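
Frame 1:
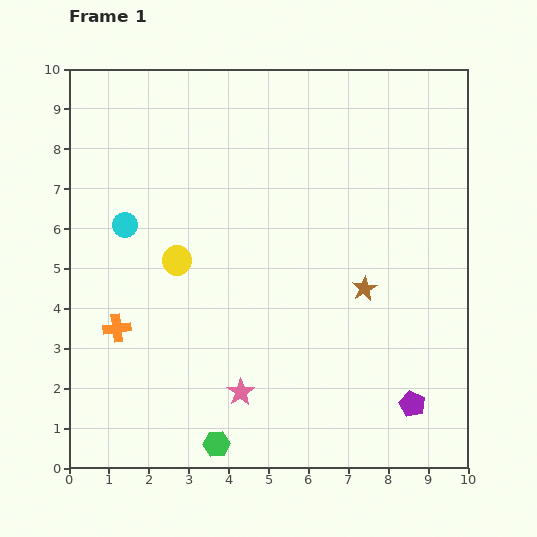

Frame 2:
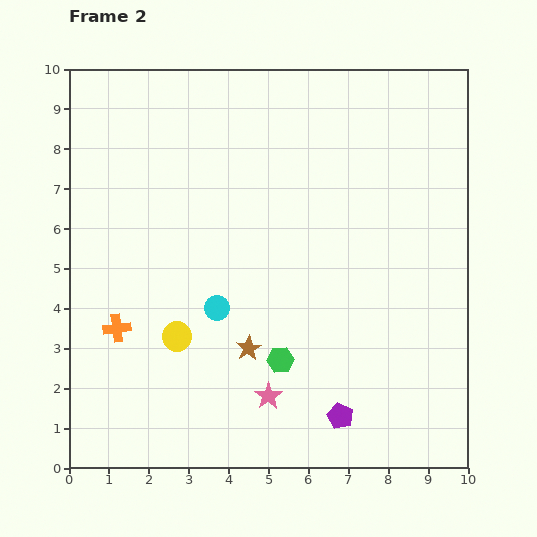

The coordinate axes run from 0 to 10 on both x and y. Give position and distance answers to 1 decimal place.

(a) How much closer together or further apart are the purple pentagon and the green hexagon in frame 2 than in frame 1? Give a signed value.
-2.9

Distance in frame 1: 5.0. Distance in frame 2: 2.1.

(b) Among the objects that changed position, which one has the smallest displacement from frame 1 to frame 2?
the pink star

(moved 0.7)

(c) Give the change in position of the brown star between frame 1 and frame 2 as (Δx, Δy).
(-2.9, -1.5)

The brown star was at (7.4, 4.5) in frame 1 and (4.5, 3.0) in frame 2.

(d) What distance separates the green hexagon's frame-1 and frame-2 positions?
2.6

The green hexagon moved from (3.7, 0.6) to (5.3, 2.7), a distance of √(1.6² + 2.1²) ≈ 2.6.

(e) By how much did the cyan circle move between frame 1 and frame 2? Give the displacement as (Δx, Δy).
(2.3, -2.1)

The cyan circle was at (1.4, 6.1) in frame 1 and (3.7, 4.0) in frame 2.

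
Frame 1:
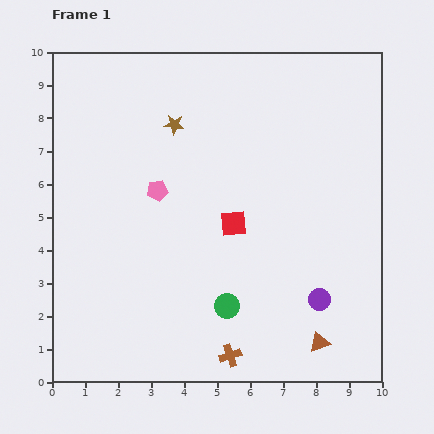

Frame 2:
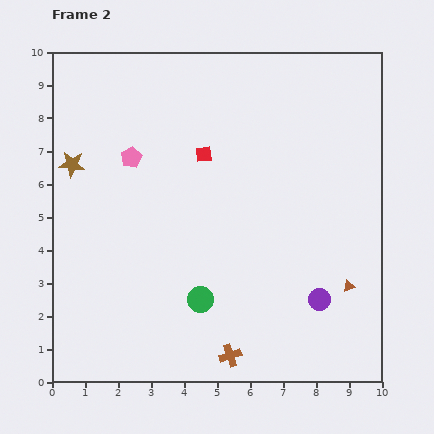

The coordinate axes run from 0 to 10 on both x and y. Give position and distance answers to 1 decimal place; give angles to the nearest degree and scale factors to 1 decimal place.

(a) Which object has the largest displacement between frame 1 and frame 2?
the brown star

(moved 3.3; next 2.3)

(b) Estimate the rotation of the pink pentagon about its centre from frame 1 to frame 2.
21° counter-clockwise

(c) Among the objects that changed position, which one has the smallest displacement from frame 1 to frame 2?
the green circle

(moved 0.8)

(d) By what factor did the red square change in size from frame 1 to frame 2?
0.6×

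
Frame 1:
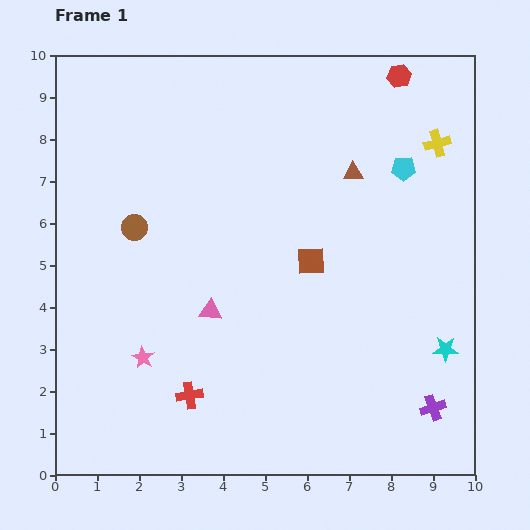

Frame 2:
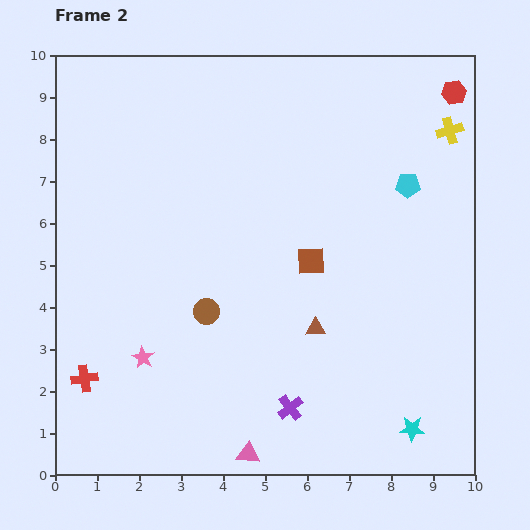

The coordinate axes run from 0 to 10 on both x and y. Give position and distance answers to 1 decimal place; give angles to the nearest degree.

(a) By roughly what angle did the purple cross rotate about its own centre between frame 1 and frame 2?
19° counter-clockwise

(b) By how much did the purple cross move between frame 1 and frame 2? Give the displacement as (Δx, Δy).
(-3.4, 0.0)

The purple cross was at (9.0, 1.6) in frame 1 and (5.6, 1.6) in frame 2.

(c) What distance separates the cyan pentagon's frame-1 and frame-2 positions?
0.4

The cyan pentagon moved from (8.3, 7.3) to (8.4, 6.9), a distance of √(0.1² + 0.4²) ≈ 0.4.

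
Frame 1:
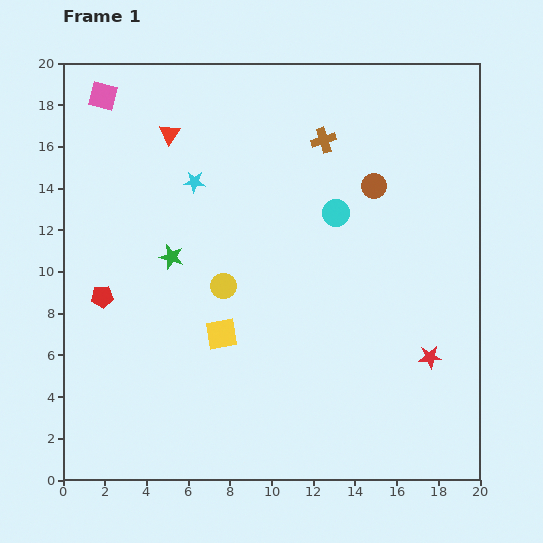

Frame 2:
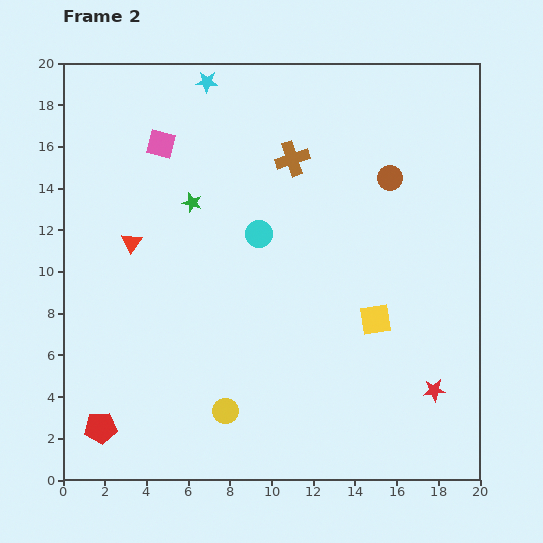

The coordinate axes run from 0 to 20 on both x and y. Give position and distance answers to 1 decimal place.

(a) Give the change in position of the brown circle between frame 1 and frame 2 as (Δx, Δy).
(0.8, 0.4)

The brown circle was at (14.9, 14.1) in frame 1 and (15.7, 14.5) in frame 2.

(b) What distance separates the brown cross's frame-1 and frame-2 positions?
1.7

The brown cross moved from (12.5, 16.3) to (11.0, 15.4), a distance of √(1.5² + 0.9²) ≈ 1.7.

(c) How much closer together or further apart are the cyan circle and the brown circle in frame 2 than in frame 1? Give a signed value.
+4.7

Distance in frame 1: 2.2. Distance in frame 2: 6.9.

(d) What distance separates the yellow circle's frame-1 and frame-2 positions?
6.0

The yellow circle moved from (7.7, 9.3) to (7.8, 3.3), a distance of √(0.1² + 6.0²) ≈ 6.0.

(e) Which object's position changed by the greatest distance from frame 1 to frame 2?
the yellow square

(moved 7.4; next 6.3)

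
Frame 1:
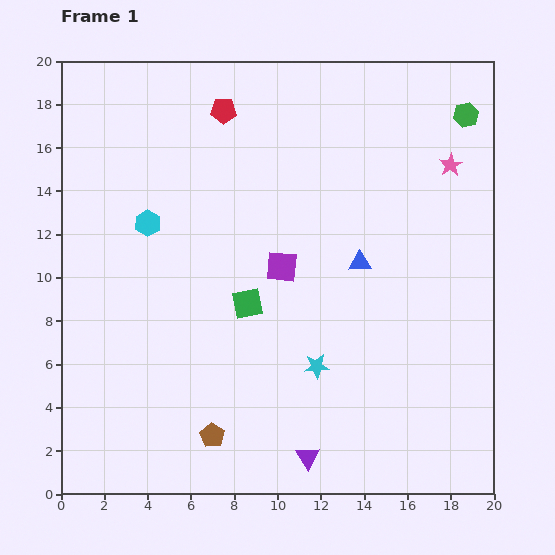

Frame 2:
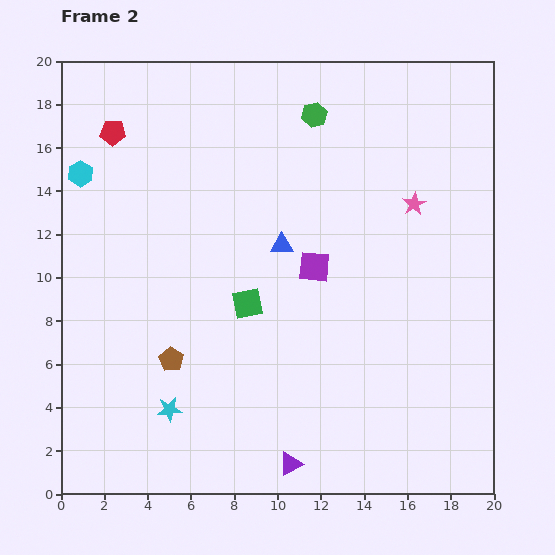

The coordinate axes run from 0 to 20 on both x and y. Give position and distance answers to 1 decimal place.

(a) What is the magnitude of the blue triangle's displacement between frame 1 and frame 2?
3.7

The blue triangle moved from (13.8, 10.7) to (10.2, 11.5), a distance of √(3.6² + 0.8²) ≈ 3.7.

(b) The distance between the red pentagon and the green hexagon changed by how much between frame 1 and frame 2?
-1.9

Distance in frame 1: 11.2. Distance in frame 2: 9.3.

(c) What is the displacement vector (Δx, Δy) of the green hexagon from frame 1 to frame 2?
(-7.0, 0.0)

The green hexagon was at (18.7, 17.5) in frame 1 and (11.7, 17.5) in frame 2.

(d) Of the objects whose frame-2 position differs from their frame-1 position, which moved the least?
the purple triangle

(moved 0.9)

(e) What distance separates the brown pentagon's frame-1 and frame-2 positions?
4.0

The brown pentagon moved from (7.0, 2.7) to (5.1, 6.2), a distance of √(1.9² + 3.5²) ≈ 4.0.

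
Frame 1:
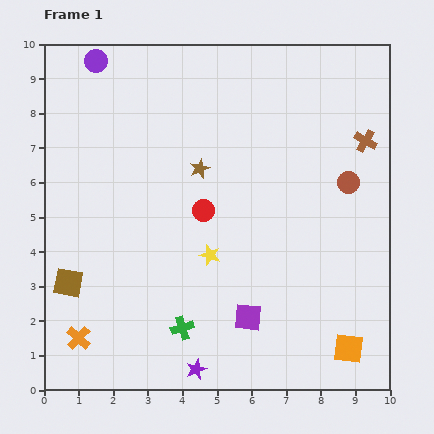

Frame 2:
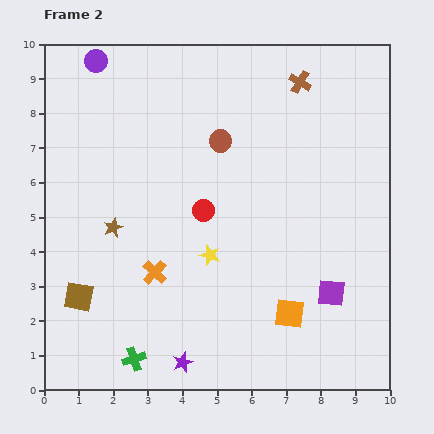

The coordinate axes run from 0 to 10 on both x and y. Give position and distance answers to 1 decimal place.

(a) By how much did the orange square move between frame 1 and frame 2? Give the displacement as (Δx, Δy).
(-1.7, 1.0)

The orange square was at (8.8, 1.2) in frame 1 and (7.1, 2.2) in frame 2.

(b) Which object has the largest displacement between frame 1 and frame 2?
the brown circle

(moved 3.9; next 3.0)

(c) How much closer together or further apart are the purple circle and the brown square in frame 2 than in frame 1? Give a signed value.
+0.4

Distance in frame 1: 6.4. Distance in frame 2: 6.8.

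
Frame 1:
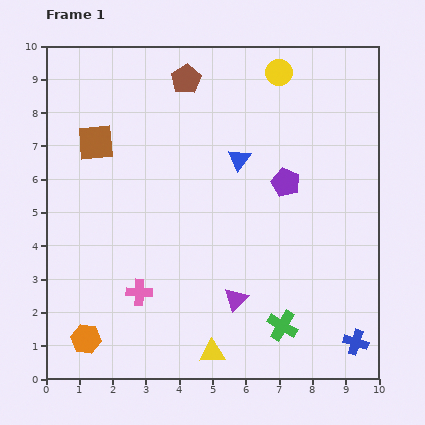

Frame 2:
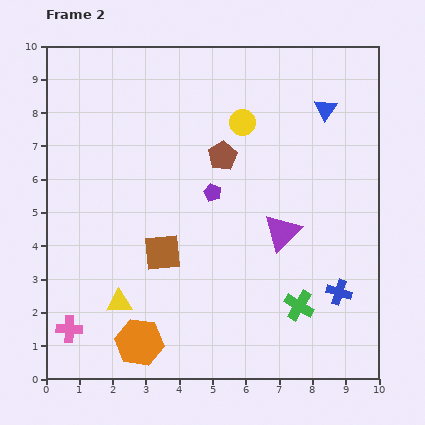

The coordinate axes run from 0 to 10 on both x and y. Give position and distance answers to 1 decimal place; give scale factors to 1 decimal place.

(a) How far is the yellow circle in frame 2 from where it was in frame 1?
1.9

The yellow circle moved from (7.0, 9.2) to (5.9, 7.7), a distance of √(1.1² + 1.5²) ≈ 1.9.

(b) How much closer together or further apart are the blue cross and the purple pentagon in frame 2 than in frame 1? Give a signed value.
-0.4

Distance in frame 1: 5.2. Distance in frame 2: 4.8.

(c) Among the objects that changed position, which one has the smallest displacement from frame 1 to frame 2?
the green cross

(moved 0.8)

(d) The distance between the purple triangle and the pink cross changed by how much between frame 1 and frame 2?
+4.1

Distance in frame 1: 2.9. Distance in frame 2: 7.0.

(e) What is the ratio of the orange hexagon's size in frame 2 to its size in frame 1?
1.6×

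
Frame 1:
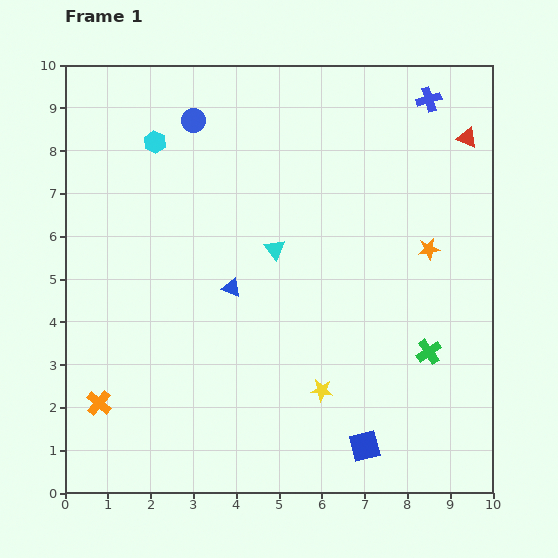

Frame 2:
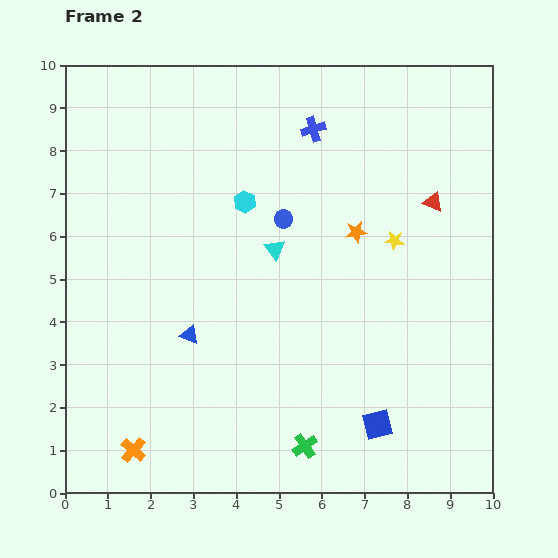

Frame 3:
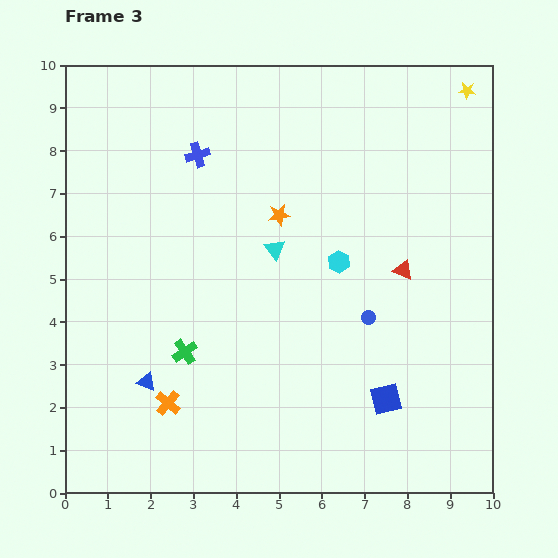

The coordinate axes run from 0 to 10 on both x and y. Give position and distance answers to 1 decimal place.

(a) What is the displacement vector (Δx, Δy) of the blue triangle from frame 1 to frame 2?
(-1.0, -1.1)

The blue triangle was at (3.9, 4.8) in frame 1 and (2.9, 3.7) in frame 2.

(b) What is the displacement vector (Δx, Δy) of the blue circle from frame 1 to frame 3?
(4.1, -4.6)

The blue circle was at (3.0, 8.7) in frame 1 and (7.1, 4.1) in frame 3.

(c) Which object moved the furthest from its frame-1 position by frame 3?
the yellow star

(moved 7.8; next 6.2)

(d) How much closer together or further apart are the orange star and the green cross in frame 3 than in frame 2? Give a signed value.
-1.2

Distance in frame 2: 5.1. Distance in frame 3: 3.9.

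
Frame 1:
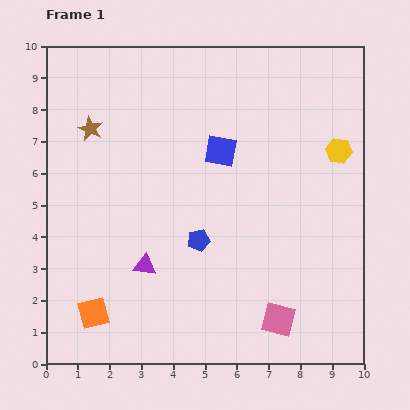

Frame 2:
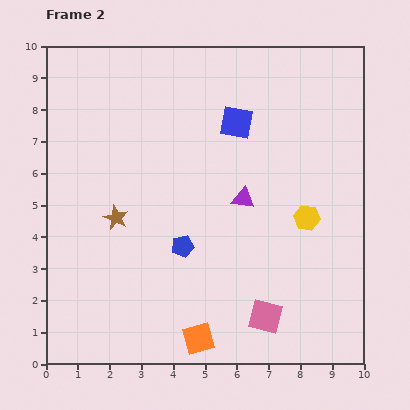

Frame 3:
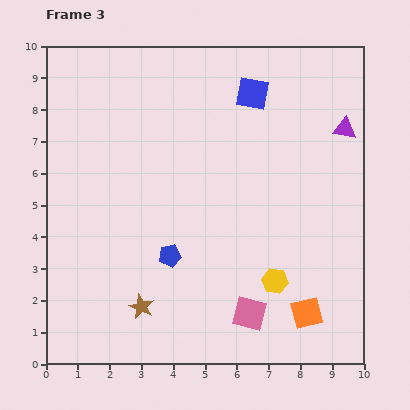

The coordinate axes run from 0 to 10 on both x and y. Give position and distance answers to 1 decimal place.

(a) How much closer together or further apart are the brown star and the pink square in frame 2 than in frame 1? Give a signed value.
-2.8

Distance in frame 1: 8.4. Distance in frame 2: 5.6.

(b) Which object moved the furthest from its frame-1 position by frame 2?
the purple triangle

(moved 3.7; next 3.4)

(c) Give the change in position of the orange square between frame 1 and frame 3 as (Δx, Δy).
(6.7, 0.0)

The orange square was at (1.5, 1.6) in frame 1 and (8.2, 1.6) in frame 3.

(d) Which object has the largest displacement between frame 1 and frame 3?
the purple triangle

(moved 7.6; next 6.7)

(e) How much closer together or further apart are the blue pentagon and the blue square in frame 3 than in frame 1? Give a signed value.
+2.8

Distance in frame 1: 2.9. Distance in frame 3: 5.7.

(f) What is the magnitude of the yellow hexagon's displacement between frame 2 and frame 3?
2.2

The yellow hexagon moved from (8.2, 4.6) to (7.2, 2.6), a distance of √(1.0² + 2.0²) ≈ 2.2.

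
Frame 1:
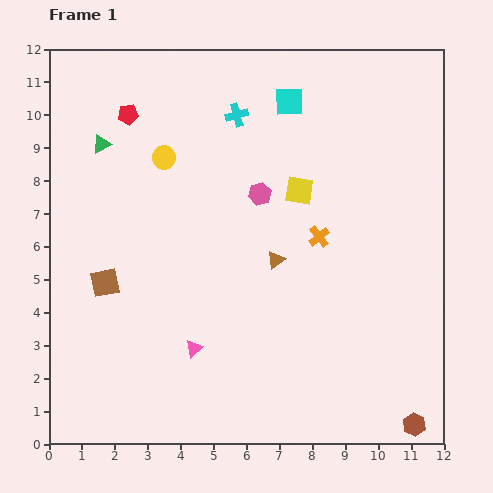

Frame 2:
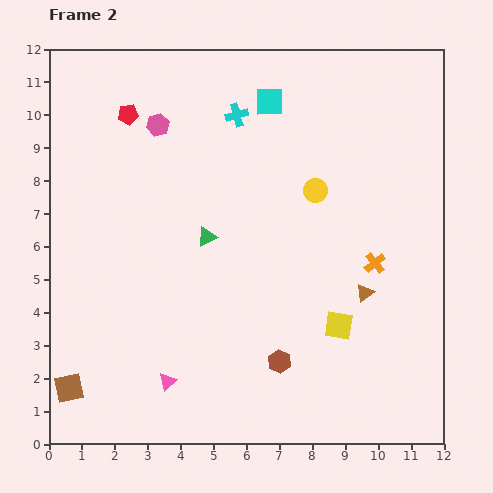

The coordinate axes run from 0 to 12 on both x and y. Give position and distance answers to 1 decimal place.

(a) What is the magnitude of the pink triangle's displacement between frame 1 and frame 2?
1.3

The pink triangle moved from (4.4, 2.9) to (3.6, 1.9), a distance of √(0.8² + 1.0²) ≈ 1.3.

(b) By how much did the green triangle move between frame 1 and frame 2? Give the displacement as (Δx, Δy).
(3.2, -2.8)

The green triangle was at (1.6, 9.1) in frame 1 and (4.8, 6.3) in frame 2.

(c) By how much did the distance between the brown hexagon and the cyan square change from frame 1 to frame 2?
-2.6

Distance in frame 1: 10.5. Distance in frame 2: 7.9.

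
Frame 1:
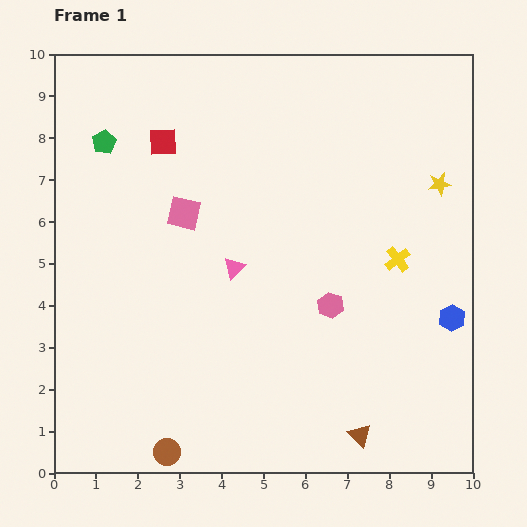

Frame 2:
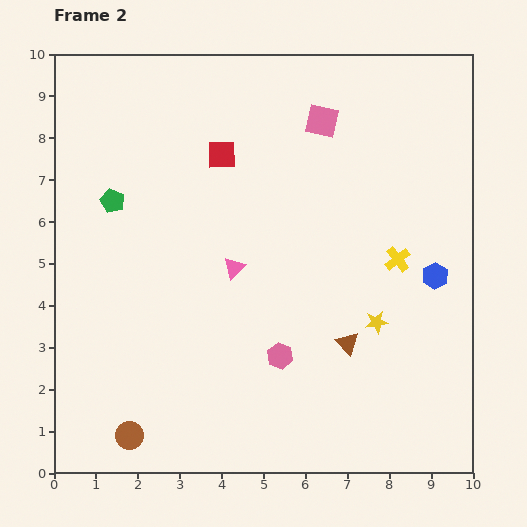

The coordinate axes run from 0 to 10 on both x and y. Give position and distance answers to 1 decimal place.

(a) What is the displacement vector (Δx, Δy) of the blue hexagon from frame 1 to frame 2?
(-0.4, 1.0)

The blue hexagon was at (9.5, 3.7) in frame 1 and (9.1, 4.7) in frame 2.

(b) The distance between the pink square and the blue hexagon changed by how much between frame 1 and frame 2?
-2.3

Distance in frame 1: 6.9. Distance in frame 2: 4.6.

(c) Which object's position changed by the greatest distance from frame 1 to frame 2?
the pink square

(moved 4.0; next 3.6)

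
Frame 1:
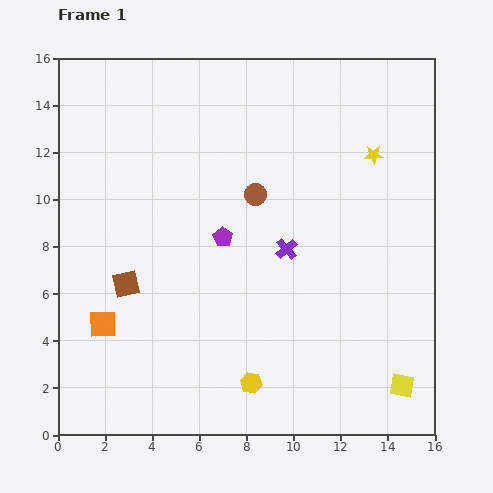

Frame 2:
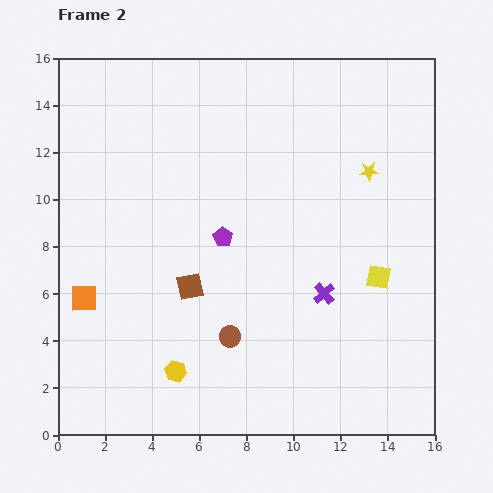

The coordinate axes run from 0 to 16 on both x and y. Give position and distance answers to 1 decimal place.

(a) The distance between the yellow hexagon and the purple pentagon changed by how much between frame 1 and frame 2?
-0.3

Distance in frame 1: 6.3. Distance in frame 2: 6.0.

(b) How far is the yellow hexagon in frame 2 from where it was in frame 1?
3.2

The yellow hexagon moved from (8.2, 2.2) to (5.0, 2.7), a distance of √(3.2² + 0.5²) ≈ 3.2.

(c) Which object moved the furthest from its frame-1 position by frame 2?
the brown circle

(moved 6.1; next 4.7)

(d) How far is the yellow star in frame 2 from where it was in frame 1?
0.7

The yellow star moved from (13.4, 11.9) to (13.2, 11.2), a distance of √(0.2² + 0.7²) ≈ 0.7.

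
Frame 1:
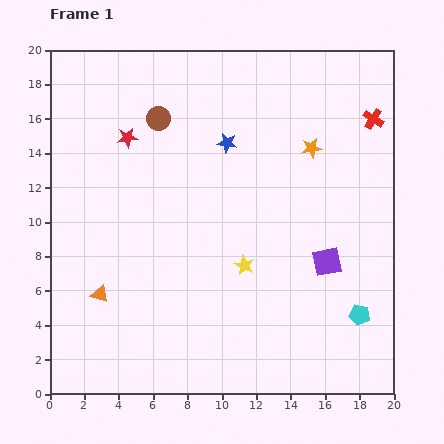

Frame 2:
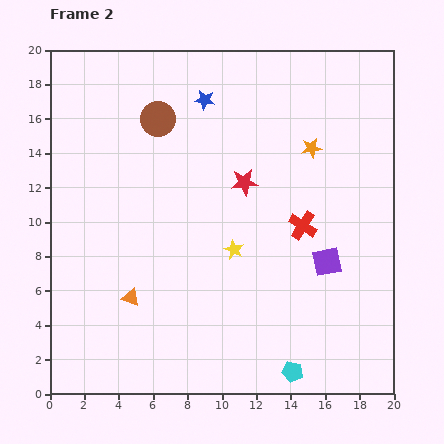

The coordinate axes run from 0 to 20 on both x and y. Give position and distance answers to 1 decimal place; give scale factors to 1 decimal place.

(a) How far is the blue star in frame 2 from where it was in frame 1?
2.8

The blue star moved from (10.3, 14.6) to (9.0, 17.1), a distance of √(1.3² + 2.5²) ≈ 2.8.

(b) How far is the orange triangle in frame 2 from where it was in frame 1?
1.8

The orange triangle moved from (2.9, 5.8) to (4.7, 5.6), a distance of √(1.8² + 0.2²) ≈ 1.8.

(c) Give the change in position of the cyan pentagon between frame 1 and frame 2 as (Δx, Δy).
(-3.9, -3.3)

The cyan pentagon was at (18.0, 4.6) in frame 1 and (14.1, 1.3) in frame 2.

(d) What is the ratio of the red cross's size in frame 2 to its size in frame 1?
1.4×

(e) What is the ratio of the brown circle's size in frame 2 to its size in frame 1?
1.5×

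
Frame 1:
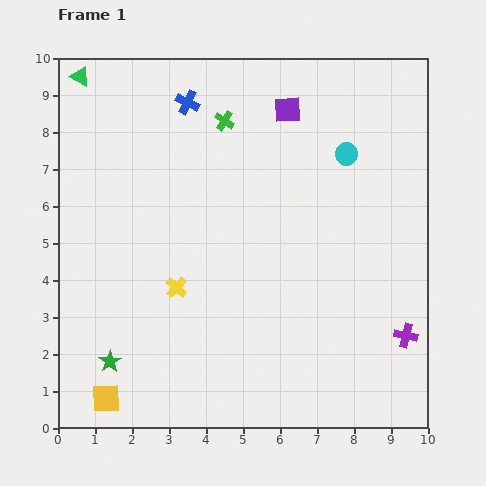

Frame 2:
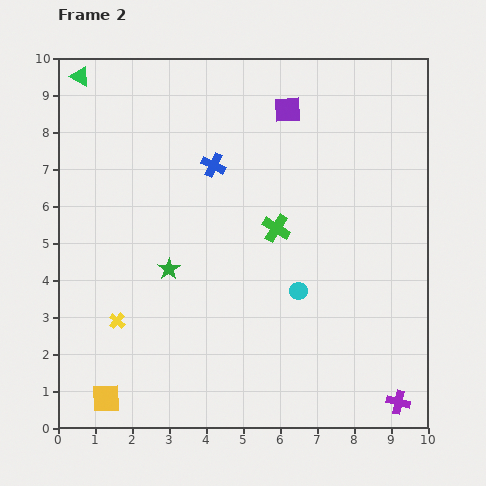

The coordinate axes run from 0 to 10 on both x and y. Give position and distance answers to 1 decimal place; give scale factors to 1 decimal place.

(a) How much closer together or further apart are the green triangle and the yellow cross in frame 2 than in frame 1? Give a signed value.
+0.4

Distance in frame 1: 6.3. Distance in frame 2: 6.7.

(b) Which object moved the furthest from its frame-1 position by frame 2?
the cyan circle

(moved 3.9; next 3.2)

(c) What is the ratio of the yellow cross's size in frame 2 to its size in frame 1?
0.8×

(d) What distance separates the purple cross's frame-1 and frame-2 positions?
1.8

The purple cross moved from (9.4, 2.5) to (9.2, 0.7), a distance of √(0.2² + 1.8²) ≈ 1.8.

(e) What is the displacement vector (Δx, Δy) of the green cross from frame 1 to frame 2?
(1.4, -2.9)

The green cross was at (4.5, 8.3) in frame 1 and (5.9, 5.4) in frame 2.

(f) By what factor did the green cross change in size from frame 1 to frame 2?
1.4×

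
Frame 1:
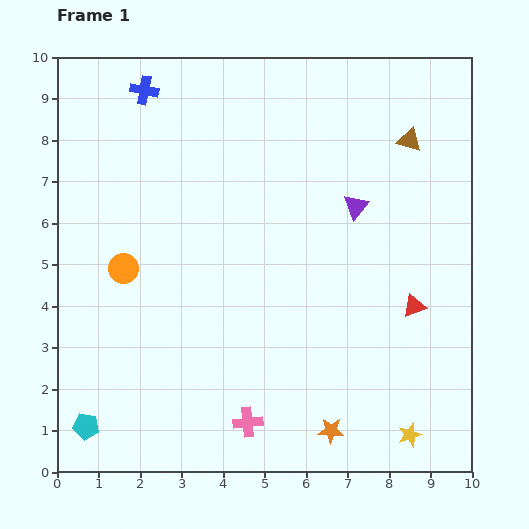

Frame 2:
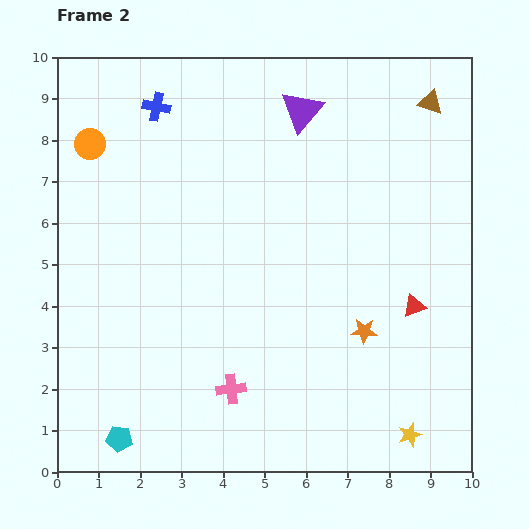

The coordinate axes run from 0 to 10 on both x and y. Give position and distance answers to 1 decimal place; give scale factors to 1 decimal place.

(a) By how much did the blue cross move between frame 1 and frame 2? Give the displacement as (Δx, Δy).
(0.3, -0.4)

The blue cross was at (2.1, 9.2) in frame 1 and (2.4, 8.8) in frame 2.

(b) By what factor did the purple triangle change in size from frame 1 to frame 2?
1.7×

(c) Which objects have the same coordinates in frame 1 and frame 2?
the yellow star, the red triangle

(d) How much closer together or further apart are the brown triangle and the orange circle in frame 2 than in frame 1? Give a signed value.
+0.7

Distance in frame 1: 7.6. Distance in frame 2: 8.3.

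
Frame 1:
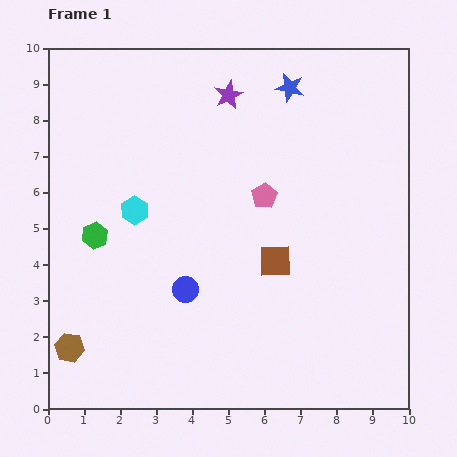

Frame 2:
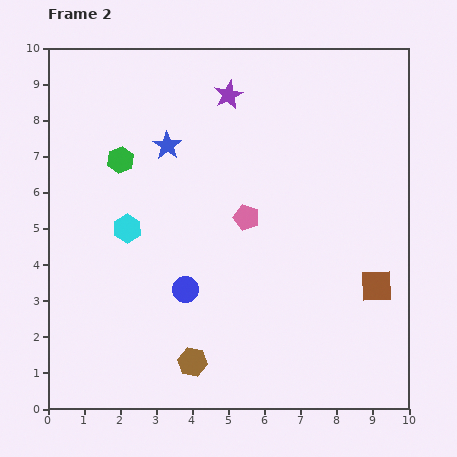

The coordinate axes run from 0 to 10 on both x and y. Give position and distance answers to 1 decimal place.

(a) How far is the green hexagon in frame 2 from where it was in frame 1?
2.2

The green hexagon moved from (1.3, 4.8) to (2.0, 6.9), a distance of √(0.7² + 2.1²) ≈ 2.2.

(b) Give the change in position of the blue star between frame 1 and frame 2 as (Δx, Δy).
(-3.4, -1.6)

The blue star was at (6.7, 8.9) in frame 1 and (3.3, 7.3) in frame 2.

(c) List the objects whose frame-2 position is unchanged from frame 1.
the blue circle, the purple star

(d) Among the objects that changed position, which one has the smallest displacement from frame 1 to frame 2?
the cyan hexagon

(moved 0.5)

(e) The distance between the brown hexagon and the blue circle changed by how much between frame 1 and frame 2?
-1.6

Distance in frame 1: 3.6. Distance in frame 2: 2.0.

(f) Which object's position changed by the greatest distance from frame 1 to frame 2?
the blue star

(moved 3.8; next 3.4)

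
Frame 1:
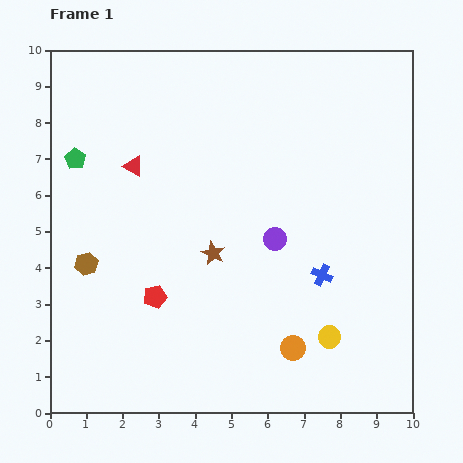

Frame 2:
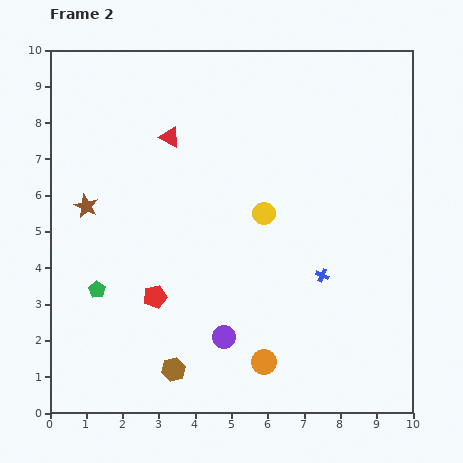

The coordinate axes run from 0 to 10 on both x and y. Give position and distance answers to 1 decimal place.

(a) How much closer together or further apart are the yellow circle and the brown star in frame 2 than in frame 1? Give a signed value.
+1.0

Distance in frame 1: 3.9. Distance in frame 2: 4.9.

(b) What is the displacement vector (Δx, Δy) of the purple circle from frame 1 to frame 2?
(-1.4, -2.7)

The purple circle was at (6.2, 4.8) in frame 1 and (4.8, 2.1) in frame 2.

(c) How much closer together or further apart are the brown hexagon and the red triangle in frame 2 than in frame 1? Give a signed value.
+3.4

Distance in frame 1: 3.0. Distance in frame 2: 6.4.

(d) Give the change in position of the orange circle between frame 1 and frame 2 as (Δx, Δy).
(-0.8, -0.4)

The orange circle was at (6.7, 1.8) in frame 1 and (5.9, 1.4) in frame 2.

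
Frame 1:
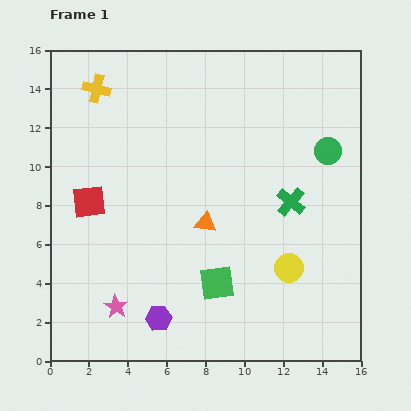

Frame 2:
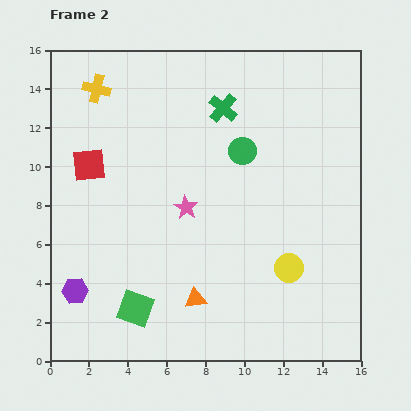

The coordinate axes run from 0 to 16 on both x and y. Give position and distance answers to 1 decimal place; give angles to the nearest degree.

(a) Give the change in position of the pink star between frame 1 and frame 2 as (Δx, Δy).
(3.6, 5.1)

The pink star was at (3.4, 2.8) in frame 1 and (7.0, 7.9) in frame 2.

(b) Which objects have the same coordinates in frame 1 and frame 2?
the yellow cross, the yellow circle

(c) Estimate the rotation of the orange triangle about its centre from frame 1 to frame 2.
18° counter-clockwise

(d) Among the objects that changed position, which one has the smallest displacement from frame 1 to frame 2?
the red square

(moved 1.9)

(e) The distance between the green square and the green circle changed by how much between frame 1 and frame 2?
+0.9

Distance in frame 1: 8.9. Distance in frame 2: 9.8.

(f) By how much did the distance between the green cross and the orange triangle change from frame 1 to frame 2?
+5.4

Distance in frame 1: 4.5. Distance in frame 2: 9.9.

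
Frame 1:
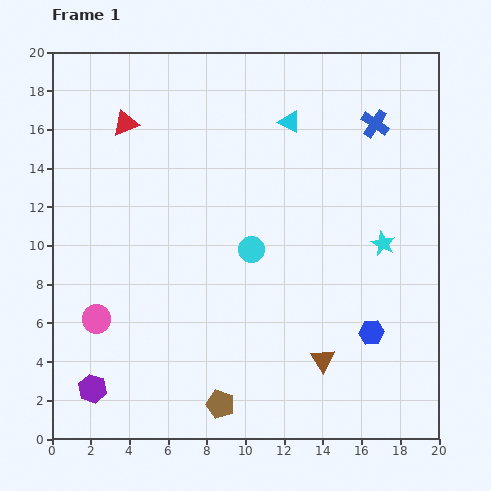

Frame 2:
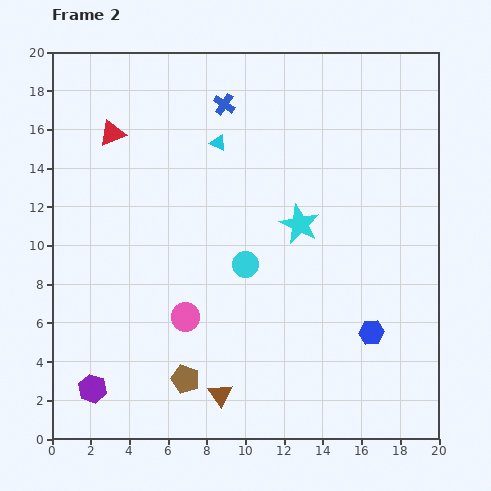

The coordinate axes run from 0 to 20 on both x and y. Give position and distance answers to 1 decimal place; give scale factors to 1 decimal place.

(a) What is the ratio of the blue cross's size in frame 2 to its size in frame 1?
0.8×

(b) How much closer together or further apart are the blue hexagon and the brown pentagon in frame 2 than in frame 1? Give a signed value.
+1.3

Distance in frame 1: 8.6. Distance in frame 2: 9.9.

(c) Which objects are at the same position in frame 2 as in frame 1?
the blue hexagon, the purple hexagon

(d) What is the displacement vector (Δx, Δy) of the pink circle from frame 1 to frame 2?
(4.6, 0.1)

The pink circle was at (2.3, 6.2) in frame 1 and (6.9, 6.3) in frame 2.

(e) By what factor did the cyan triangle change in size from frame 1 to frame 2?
0.7×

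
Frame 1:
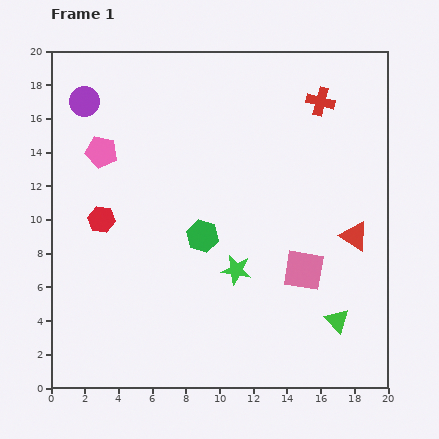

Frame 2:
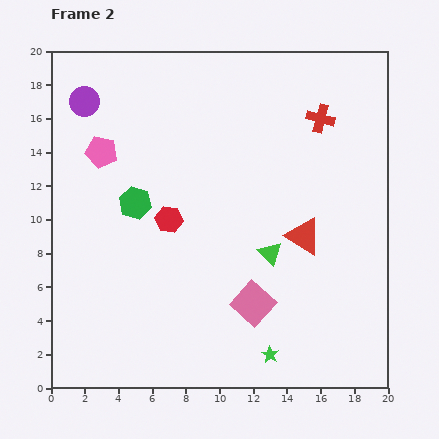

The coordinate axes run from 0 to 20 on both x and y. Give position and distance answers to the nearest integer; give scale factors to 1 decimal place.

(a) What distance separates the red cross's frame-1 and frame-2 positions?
1

The red cross moved from (16, 17) to (16, 16), a distance of √(0² + 1²) ≈ 1.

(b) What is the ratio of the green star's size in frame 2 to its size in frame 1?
0.6×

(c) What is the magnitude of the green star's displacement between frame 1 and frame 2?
5

The green star moved from (11, 7) to (13, 2), a distance of √(2² + 5²) ≈ 5.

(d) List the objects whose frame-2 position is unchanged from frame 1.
the pink pentagon, the purple circle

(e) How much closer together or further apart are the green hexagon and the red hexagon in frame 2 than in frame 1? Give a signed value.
-4

Distance in frame 1: 6. Distance in frame 2: 2.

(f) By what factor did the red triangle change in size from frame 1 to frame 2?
1.3×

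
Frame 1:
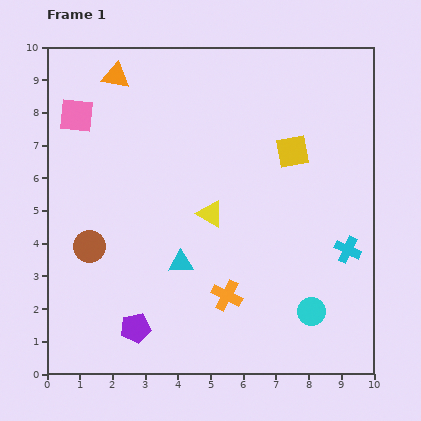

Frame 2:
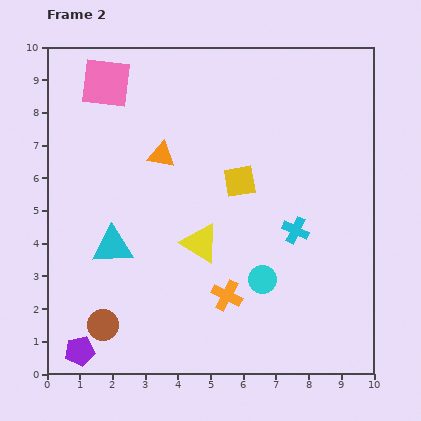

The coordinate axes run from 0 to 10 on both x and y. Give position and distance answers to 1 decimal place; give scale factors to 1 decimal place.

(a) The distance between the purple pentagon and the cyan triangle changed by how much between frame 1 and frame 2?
+1.0

Distance in frame 1: 2.4. Distance in frame 2: 3.4.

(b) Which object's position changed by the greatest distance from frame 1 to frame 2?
the orange triangle

(moved 2.8; next 2.4)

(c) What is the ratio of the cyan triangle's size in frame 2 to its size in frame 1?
1.7×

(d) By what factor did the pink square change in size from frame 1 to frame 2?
1.5×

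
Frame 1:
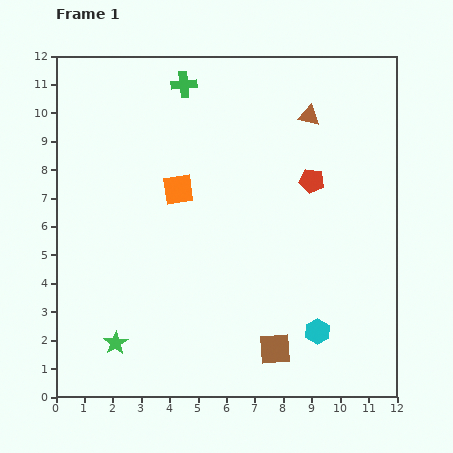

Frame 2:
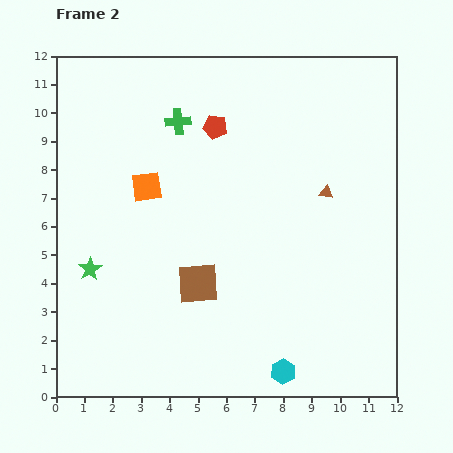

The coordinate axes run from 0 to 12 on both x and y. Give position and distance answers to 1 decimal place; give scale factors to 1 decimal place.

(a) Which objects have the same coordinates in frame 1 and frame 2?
none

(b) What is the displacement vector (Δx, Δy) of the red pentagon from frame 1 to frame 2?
(-3.4, 1.9)

The red pentagon was at (9.0, 7.6) in frame 1 and (5.6, 9.5) in frame 2.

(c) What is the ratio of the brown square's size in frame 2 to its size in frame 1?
1.3×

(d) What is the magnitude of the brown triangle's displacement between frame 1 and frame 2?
2.8

The brown triangle moved from (8.9, 9.9) to (9.5, 7.2), a distance of √(0.6² + 2.7²) ≈ 2.8.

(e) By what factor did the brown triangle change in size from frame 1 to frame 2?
0.7×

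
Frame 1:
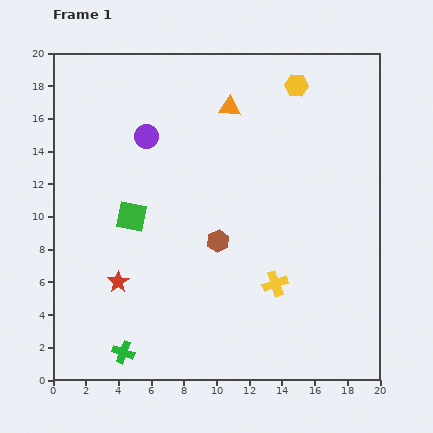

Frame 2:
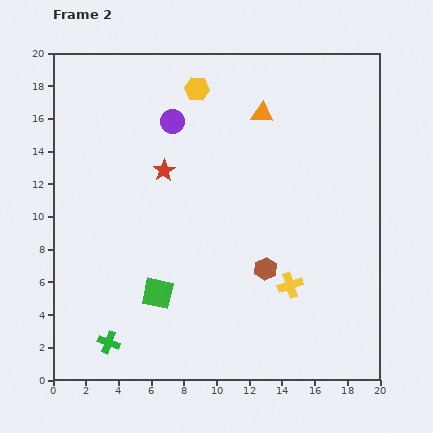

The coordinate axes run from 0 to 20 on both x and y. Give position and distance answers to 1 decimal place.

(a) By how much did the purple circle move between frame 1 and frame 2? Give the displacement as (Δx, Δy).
(1.6, 0.9)

The purple circle was at (5.7, 14.9) in frame 1 and (7.3, 15.8) in frame 2.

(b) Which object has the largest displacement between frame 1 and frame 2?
the red star

(moved 7.4; next 6.1)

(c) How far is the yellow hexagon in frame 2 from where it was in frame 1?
6.1

The yellow hexagon moved from (14.9, 18.0) to (8.8, 17.8), a distance of √(6.1² + 0.2²) ≈ 6.1.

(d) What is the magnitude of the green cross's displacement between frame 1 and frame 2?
1.1

The green cross moved from (4.3, 1.7) to (3.4, 2.3), a distance of √(0.9² + 0.6²) ≈ 1.1.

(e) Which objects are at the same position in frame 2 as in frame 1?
none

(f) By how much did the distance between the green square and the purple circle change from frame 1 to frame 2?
+5.5

Distance in frame 1: 5.0. Distance in frame 2: 10.5.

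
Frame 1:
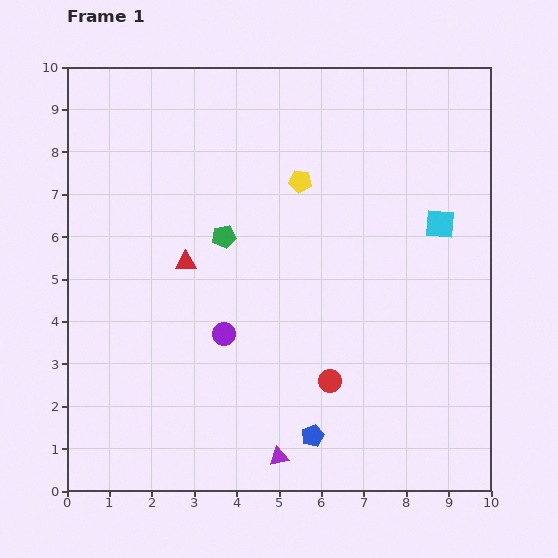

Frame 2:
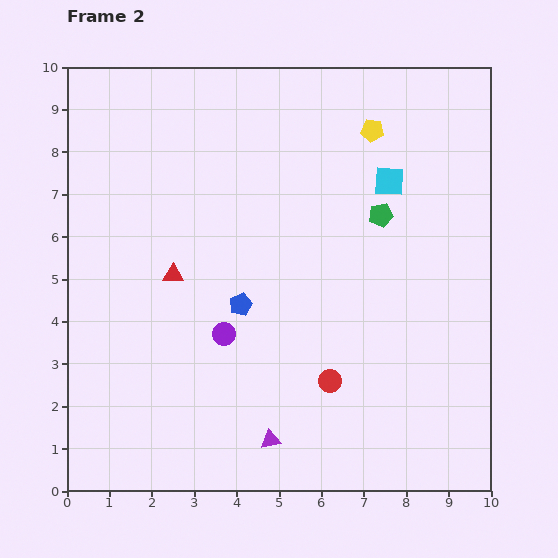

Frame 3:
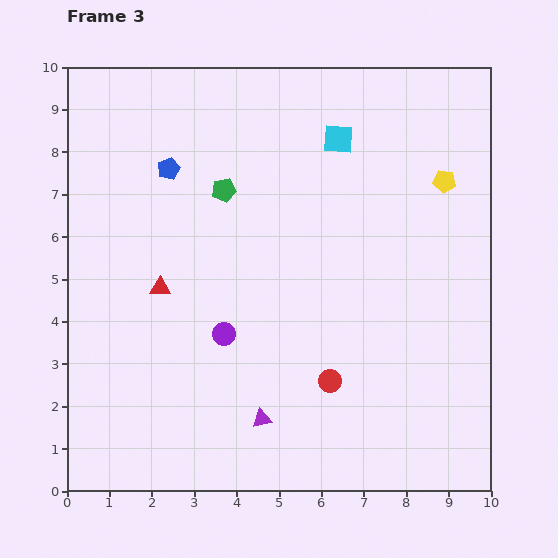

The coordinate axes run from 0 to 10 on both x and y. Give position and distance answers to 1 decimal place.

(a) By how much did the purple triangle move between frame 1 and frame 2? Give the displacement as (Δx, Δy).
(-0.2, 0.4)

The purple triangle was at (5.0, 0.8) in frame 1 and (4.8, 1.2) in frame 2.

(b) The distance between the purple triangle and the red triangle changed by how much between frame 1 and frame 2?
-0.6

Distance in frame 1: 5.1. Distance in frame 2: 4.5.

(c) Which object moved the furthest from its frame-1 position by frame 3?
the blue pentagon

(moved 7.2; next 3.4)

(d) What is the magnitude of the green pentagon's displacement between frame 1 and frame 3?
1.1

The green pentagon moved from (3.7, 6.0) to (3.7, 7.1), a distance of √(0.0² + 1.1²) ≈ 1.1.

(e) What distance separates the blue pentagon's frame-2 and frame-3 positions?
3.6

The blue pentagon moved from (4.1, 4.4) to (2.4, 7.6), a distance of √(1.7² + 3.2²) ≈ 3.6.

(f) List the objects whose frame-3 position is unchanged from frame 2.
the purple circle, the red circle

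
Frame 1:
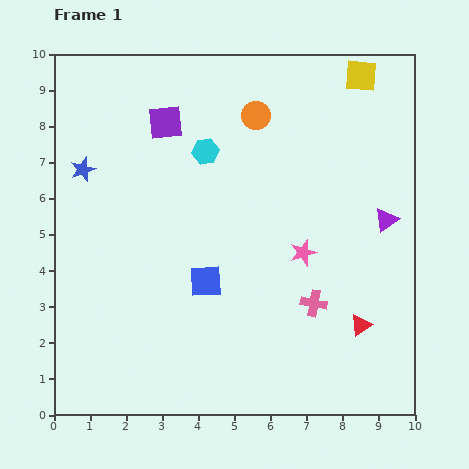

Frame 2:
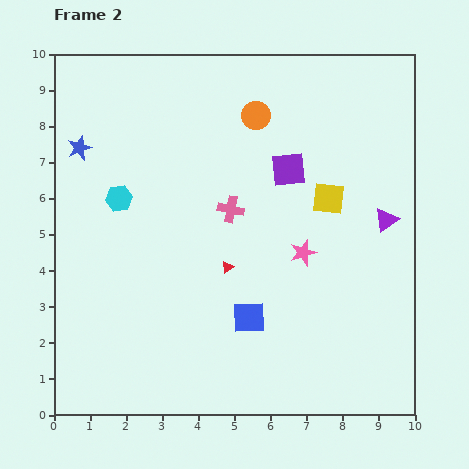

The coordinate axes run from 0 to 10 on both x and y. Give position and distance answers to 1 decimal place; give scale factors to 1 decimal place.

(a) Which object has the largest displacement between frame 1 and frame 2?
the red triangle

(moved 4.0; next 3.6)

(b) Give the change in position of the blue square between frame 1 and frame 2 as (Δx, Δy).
(1.2, -1.0)

The blue square was at (4.2, 3.7) in frame 1 and (5.4, 2.7) in frame 2.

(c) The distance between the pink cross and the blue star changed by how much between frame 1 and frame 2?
-2.9

Distance in frame 1: 7.4. Distance in frame 2: 4.5.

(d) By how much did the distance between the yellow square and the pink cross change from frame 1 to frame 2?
-3.7

Distance in frame 1: 6.4. Distance in frame 2: 2.7.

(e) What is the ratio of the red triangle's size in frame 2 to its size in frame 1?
0.6×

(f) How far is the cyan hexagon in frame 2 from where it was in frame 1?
2.7

The cyan hexagon moved from (4.2, 7.3) to (1.8, 6.0), a distance of √(2.4² + 1.3²) ≈ 2.7.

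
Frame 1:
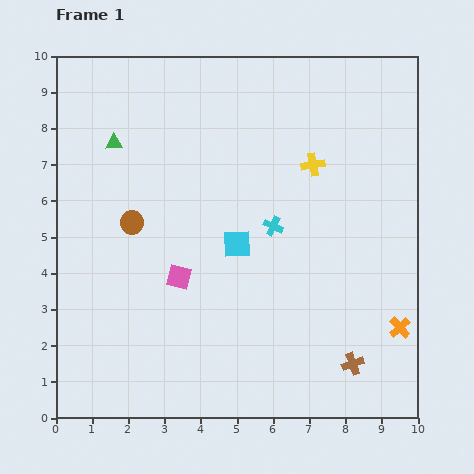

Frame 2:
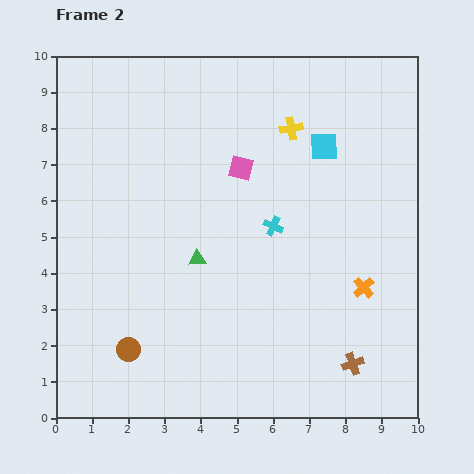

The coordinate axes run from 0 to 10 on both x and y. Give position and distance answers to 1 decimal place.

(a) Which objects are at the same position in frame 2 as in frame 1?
the brown cross, the cyan cross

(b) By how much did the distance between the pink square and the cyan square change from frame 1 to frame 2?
+0.6

Distance in frame 1: 1.8. Distance in frame 2: 2.4.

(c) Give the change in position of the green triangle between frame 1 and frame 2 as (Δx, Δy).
(2.3, -3.2)

The green triangle was at (1.6, 7.6) in frame 1 and (3.9, 4.4) in frame 2.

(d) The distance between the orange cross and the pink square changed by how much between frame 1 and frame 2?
-1.6

Distance in frame 1: 6.3. Distance in frame 2: 4.7.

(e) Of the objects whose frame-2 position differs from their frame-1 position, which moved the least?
the yellow cross

(moved 1.2)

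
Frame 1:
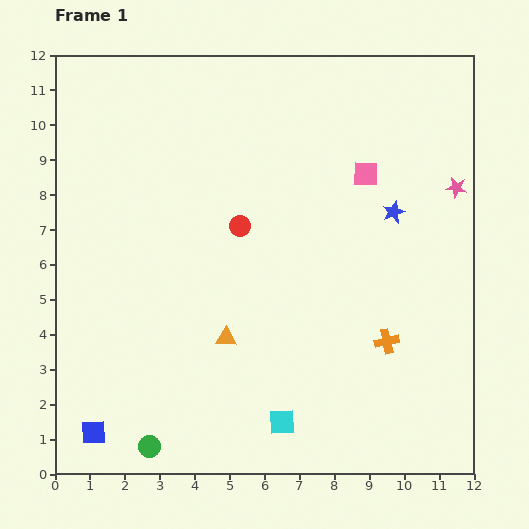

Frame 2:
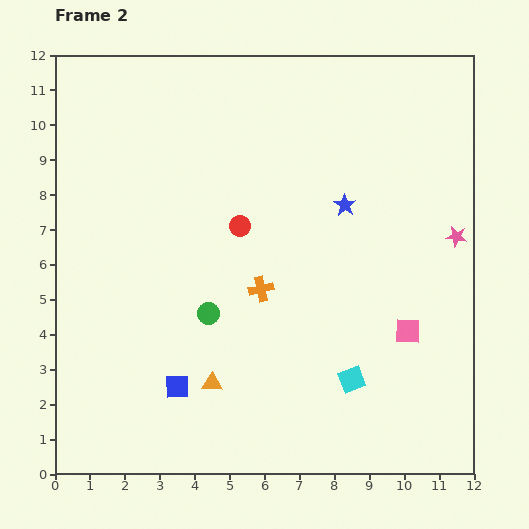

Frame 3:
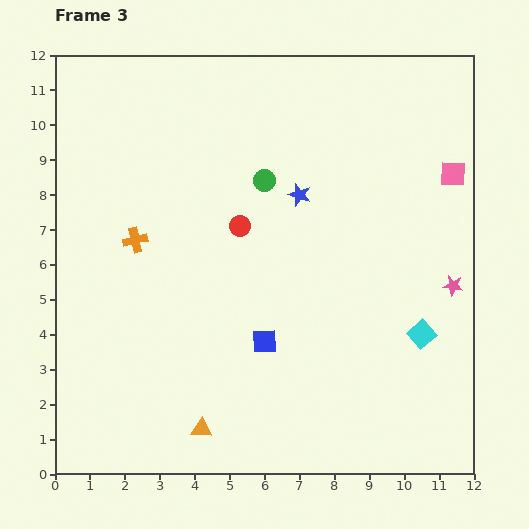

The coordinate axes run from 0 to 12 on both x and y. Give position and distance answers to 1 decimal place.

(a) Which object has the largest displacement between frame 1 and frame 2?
the pink square

(moved 4.7; next 4.2)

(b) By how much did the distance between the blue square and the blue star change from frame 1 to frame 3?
-6.4

Distance in frame 1: 10.7. Distance in frame 3: 4.3.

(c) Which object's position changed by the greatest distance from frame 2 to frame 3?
the pink square

(moved 4.7; next 4.1)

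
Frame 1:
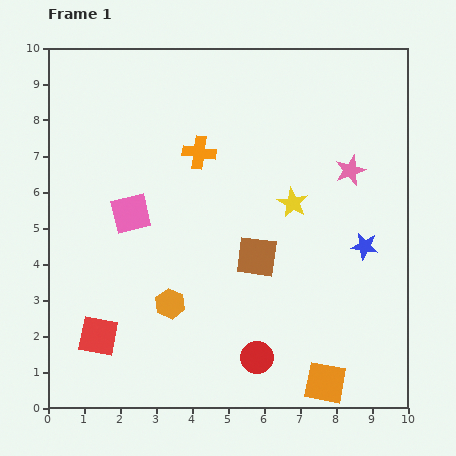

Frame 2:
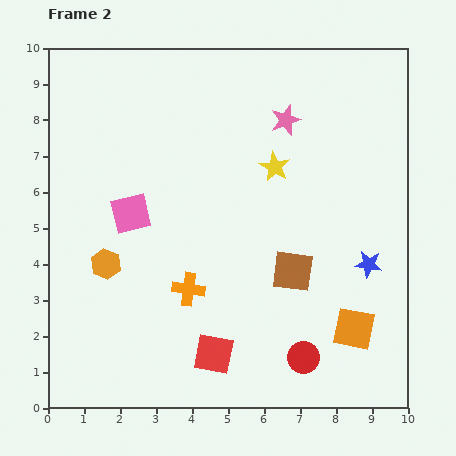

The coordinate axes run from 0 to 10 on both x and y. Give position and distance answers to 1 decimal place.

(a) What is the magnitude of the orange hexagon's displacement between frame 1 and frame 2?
2.1

The orange hexagon moved from (3.4, 2.9) to (1.6, 4.0), a distance of √(1.8² + 1.1²) ≈ 2.1.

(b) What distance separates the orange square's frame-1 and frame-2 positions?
1.7

The orange square moved from (7.7, 0.7) to (8.5, 2.2), a distance of √(0.8² + 1.5²) ≈ 1.7.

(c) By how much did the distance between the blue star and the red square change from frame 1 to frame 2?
-2.8

Distance in frame 1: 7.8. Distance in frame 2: 5.0.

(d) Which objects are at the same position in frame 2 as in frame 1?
the pink square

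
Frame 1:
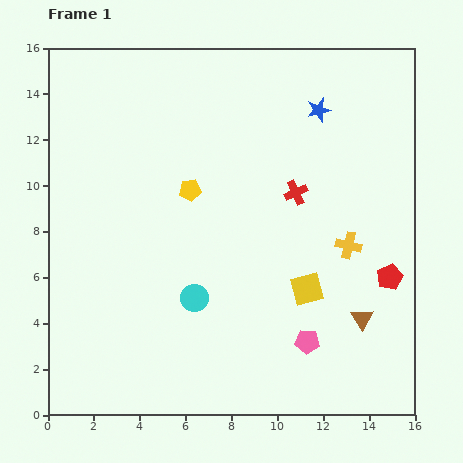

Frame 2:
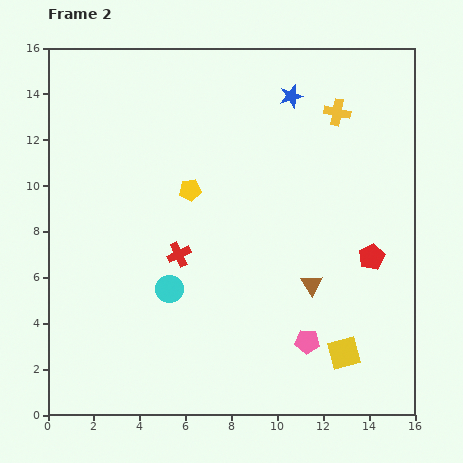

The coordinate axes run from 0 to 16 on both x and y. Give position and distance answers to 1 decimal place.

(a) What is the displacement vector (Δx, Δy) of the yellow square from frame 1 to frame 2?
(1.6, -2.8)

The yellow square was at (11.3, 5.5) in frame 1 and (12.9, 2.7) in frame 2.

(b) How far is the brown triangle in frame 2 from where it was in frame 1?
2.7

The brown triangle moved from (13.7, 4.2) to (11.5, 5.7), a distance of √(2.2² + 1.5²) ≈ 2.7.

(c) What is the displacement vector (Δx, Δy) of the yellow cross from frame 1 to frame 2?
(-0.5, 5.8)

The yellow cross was at (13.1, 7.4) in frame 1 and (12.6, 13.2) in frame 2.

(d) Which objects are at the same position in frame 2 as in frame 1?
the pink pentagon, the yellow pentagon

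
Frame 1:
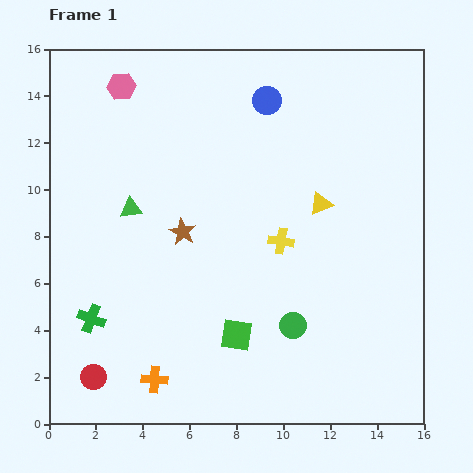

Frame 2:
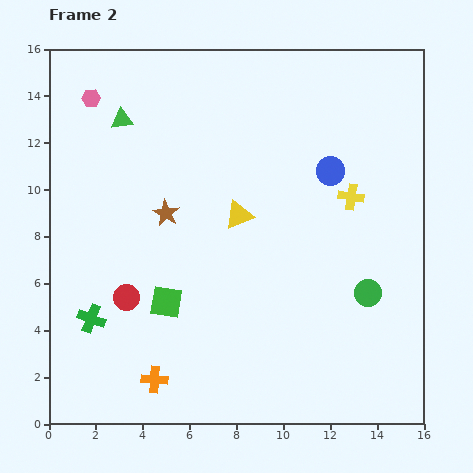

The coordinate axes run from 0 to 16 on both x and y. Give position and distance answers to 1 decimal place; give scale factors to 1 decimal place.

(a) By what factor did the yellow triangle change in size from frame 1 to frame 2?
1.3×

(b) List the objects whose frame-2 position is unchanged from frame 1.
the green cross, the orange cross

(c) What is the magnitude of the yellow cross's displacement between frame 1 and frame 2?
3.6

The yellow cross moved from (9.9, 7.8) to (12.9, 9.7), a distance of √(3.0² + 1.9²) ≈ 3.6.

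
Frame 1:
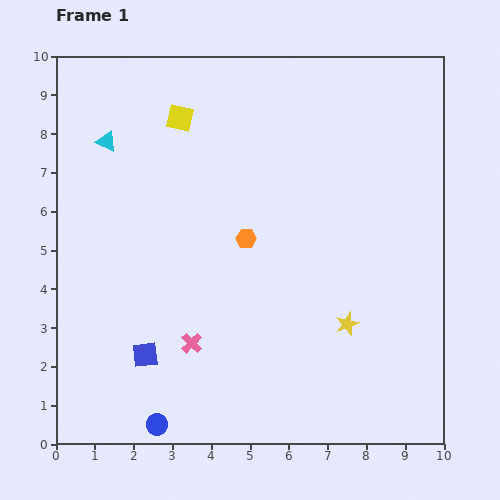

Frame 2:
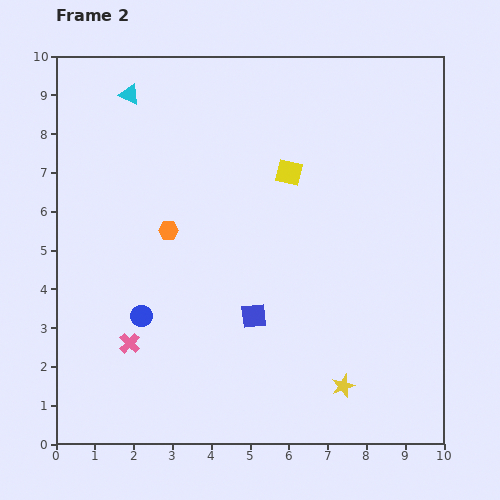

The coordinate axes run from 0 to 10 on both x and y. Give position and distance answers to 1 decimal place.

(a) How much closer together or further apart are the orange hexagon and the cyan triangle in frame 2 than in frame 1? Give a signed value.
-0.8

Distance in frame 1: 4.4. Distance in frame 2: 3.6.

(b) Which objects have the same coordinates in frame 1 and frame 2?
none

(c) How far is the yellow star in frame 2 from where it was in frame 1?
1.6

The yellow star moved from (7.5, 3.1) to (7.4, 1.5), a distance of √(0.1² + 1.6²) ≈ 1.6.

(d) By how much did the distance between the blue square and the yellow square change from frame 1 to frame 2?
-2.4

Distance in frame 1: 6.2. Distance in frame 2: 3.8.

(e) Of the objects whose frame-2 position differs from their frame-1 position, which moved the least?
the cyan triangle

(moved 1.3)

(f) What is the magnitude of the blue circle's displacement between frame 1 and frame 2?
2.8

The blue circle moved from (2.6, 0.5) to (2.2, 3.3), a distance of √(0.4² + 2.8²) ≈ 2.8.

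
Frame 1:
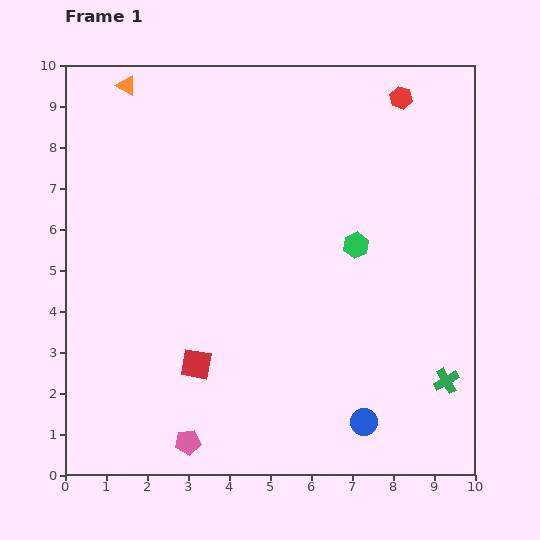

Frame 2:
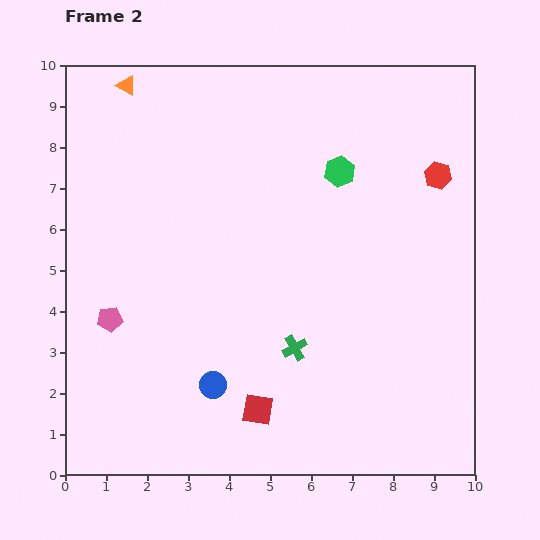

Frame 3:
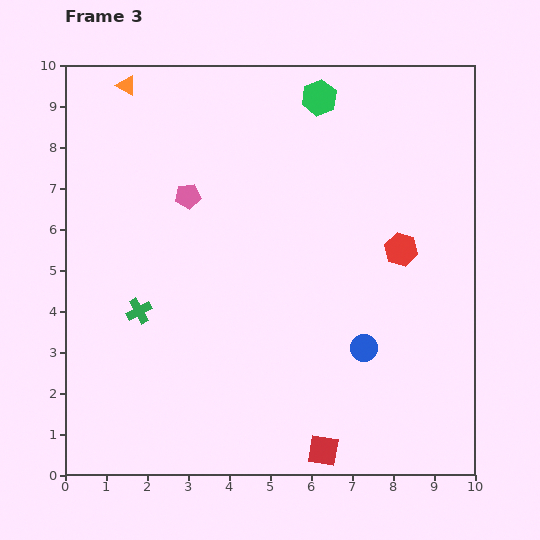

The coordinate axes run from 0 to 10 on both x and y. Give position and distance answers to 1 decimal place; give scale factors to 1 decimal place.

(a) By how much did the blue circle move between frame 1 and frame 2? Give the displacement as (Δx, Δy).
(-3.7, 0.9)

The blue circle was at (7.3, 1.3) in frame 1 and (3.6, 2.2) in frame 2.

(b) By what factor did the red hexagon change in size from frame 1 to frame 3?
1.4×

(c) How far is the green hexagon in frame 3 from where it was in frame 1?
3.7

The green hexagon moved from (7.1, 5.6) to (6.2, 9.2), a distance of √(0.9² + 3.6²) ≈ 3.7.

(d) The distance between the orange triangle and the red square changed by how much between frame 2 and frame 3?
+1.6

Distance in frame 2: 8.5. Distance in frame 3: 10.1.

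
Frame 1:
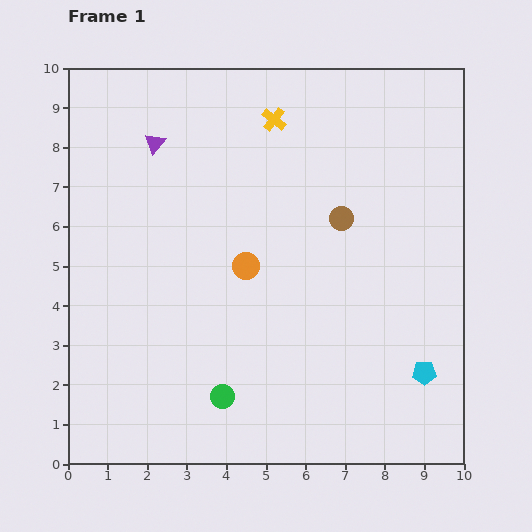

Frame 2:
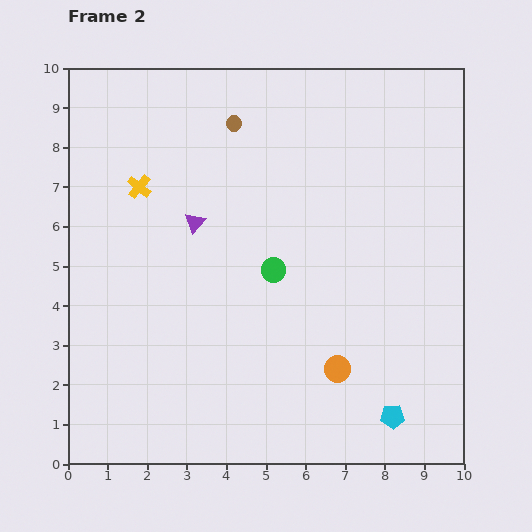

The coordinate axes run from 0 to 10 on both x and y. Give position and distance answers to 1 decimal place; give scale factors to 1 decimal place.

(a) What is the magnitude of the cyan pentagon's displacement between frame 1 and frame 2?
1.4

The cyan pentagon moved from (9.0, 2.3) to (8.2, 1.2), a distance of √(0.8² + 1.1²) ≈ 1.4.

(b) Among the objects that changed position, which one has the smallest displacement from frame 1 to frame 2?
the cyan pentagon

(moved 1.4)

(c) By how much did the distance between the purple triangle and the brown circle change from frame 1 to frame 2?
-2.4

Distance in frame 1: 5.1. Distance in frame 2: 2.7.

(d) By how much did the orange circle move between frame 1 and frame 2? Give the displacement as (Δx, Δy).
(2.3, -2.6)

The orange circle was at (4.5, 5.0) in frame 1 and (6.8, 2.4) in frame 2.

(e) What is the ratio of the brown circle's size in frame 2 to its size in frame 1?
0.6×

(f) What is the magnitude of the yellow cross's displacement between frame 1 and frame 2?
3.8

The yellow cross moved from (5.2, 8.7) to (1.8, 7.0), a distance of √(3.4² + 1.7²) ≈ 3.8.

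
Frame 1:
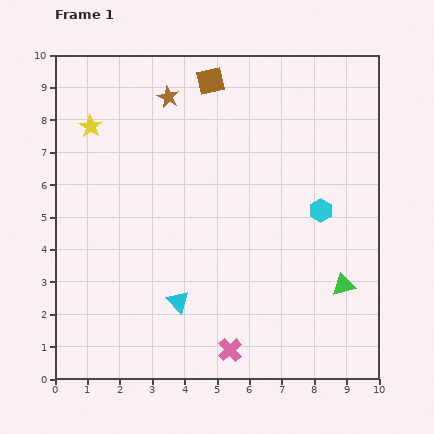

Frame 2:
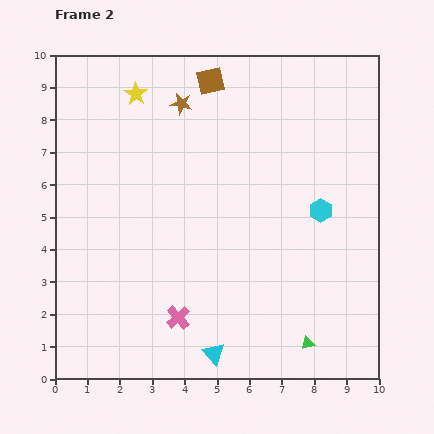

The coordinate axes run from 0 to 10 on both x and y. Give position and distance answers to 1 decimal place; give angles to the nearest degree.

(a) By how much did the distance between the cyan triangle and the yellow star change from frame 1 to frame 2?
+2.4

Distance in frame 1: 6.0. Distance in frame 2: 8.4.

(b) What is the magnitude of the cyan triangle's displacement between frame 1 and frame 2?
1.9

The cyan triangle moved from (3.8, 2.4) to (4.9, 0.8), a distance of √(1.1² + 1.6²) ≈ 1.9.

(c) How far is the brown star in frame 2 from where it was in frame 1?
0.4

The brown star moved from (3.5, 8.7) to (3.9, 8.5), a distance of √(0.4² + 0.2²) ≈ 0.4.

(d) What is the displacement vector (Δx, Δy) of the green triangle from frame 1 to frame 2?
(-1.1, -1.8)

The green triangle was at (8.9, 2.9) in frame 1 and (7.8, 1.1) in frame 2.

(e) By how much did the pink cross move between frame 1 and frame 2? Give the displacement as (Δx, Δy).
(-1.6, 1.0)

The pink cross was at (5.4, 0.9) in frame 1 and (3.8, 1.9) in frame 2.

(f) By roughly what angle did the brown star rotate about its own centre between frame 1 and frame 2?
16° counter-clockwise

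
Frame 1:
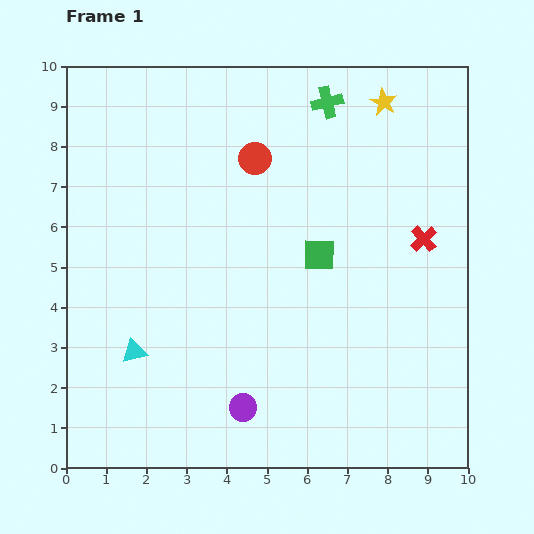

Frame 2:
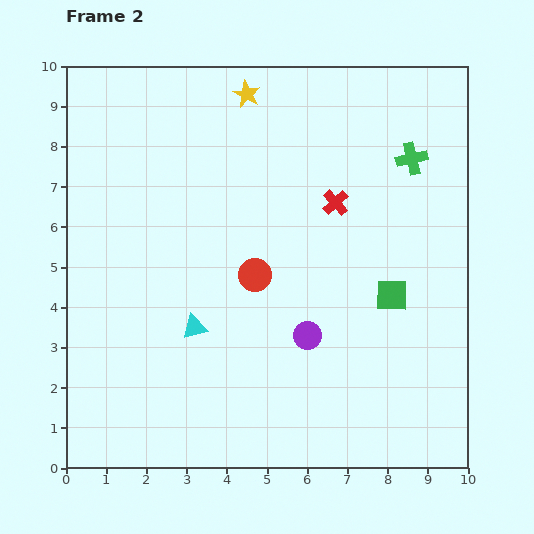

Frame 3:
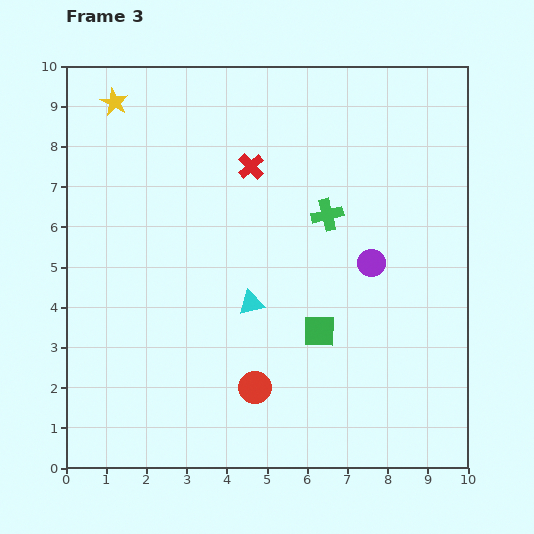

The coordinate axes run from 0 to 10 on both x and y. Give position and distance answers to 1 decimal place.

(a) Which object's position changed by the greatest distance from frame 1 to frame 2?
the yellow star

(moved 3.4; next 2.9)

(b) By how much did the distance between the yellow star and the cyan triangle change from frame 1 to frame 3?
-2.8

Distance in frame 1: 8.8. Distance in frame 3: 6.0.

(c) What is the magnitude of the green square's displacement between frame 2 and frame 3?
2.0

The green square moved from (8.1, 4.3) to (6.3, 3.4), a distance of √(1.8² + 0.9²) ≈ 2.0.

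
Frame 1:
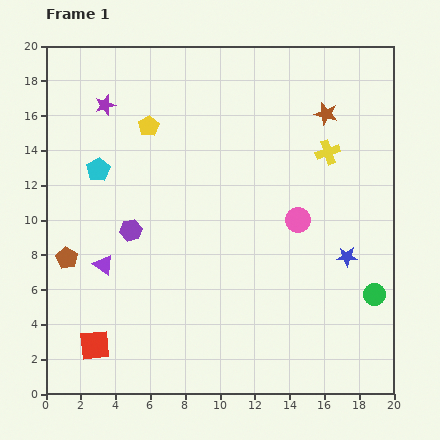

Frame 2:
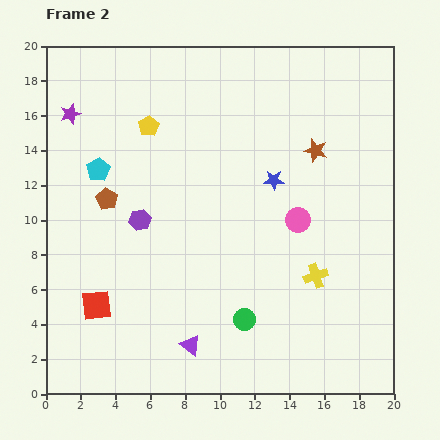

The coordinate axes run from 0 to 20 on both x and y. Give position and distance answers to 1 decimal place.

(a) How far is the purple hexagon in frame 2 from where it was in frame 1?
0.8

The purple hexagon moved from (4.9, 9.4) to (5.4, 10.0), a distance of √(0.5² + 0.6²) ≈ 0.8.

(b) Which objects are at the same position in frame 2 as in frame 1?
the cyan pentagon, the pink circle, the yellow pentagon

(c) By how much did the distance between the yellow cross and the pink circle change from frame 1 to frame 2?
-0.9

Distance in frame 1: 4.3. Distance in frame 2: 3.4.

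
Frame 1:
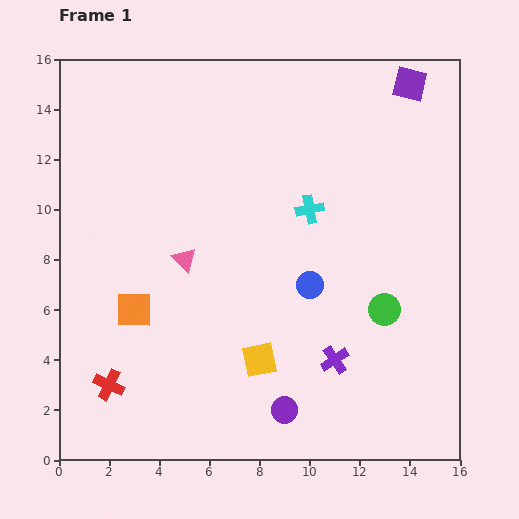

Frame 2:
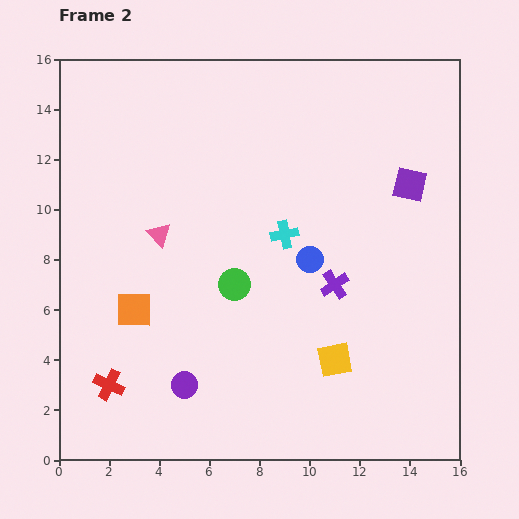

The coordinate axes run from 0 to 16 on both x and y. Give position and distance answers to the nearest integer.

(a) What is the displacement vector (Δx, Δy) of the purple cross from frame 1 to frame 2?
(0, 3)

The purple cross was at (11, 4) in frame 1 and (11, 7) in frame 2.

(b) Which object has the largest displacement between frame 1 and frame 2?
the green circle

(moved 6; next 4)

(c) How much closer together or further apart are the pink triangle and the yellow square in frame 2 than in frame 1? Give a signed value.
+4

Distance in frame 1: 5. Distance in frame 2: 9.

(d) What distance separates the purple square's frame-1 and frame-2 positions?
4

The purple square moved from (14, 15) to (14, 11), a distance of √(0² + 4²) ≈ 4.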